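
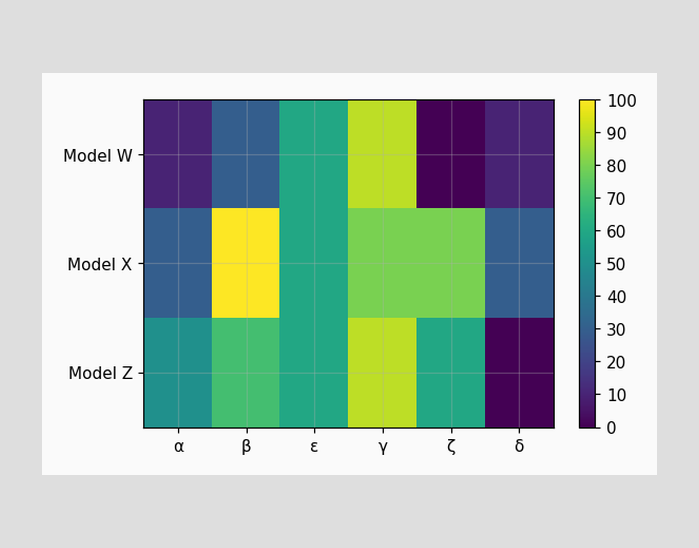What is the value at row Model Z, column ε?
Matching cell (Model Z, ε) against the colorbar gives 60.

60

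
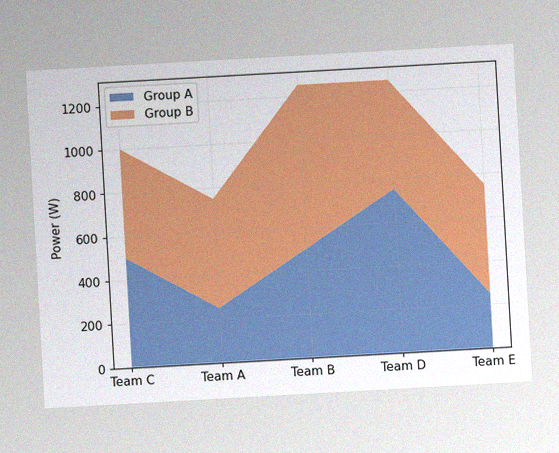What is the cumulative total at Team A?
The chart is tilted about 3° counter-clockwise, with some photo noise. The stacked total at Team A reaches 750W.

750W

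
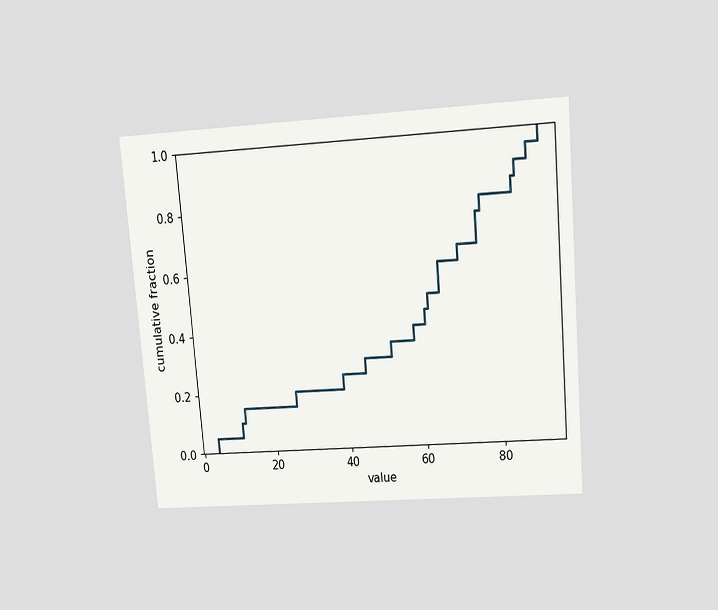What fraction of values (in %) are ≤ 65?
60%

The chart is tilted about 5° counter-clockwise and viewed slightly from above. At x=65 the ECDF step is at 60%.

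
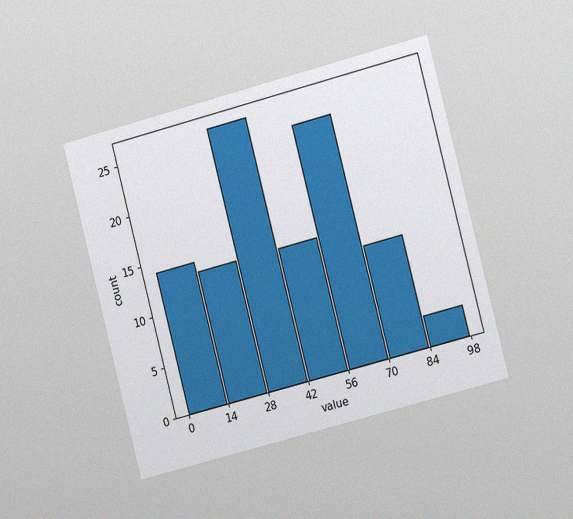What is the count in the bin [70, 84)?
The chart is tilted about 15° counter-clockwise and viewed slightly from the right, with some photo noise. The [70, 84) bin has height 11.

11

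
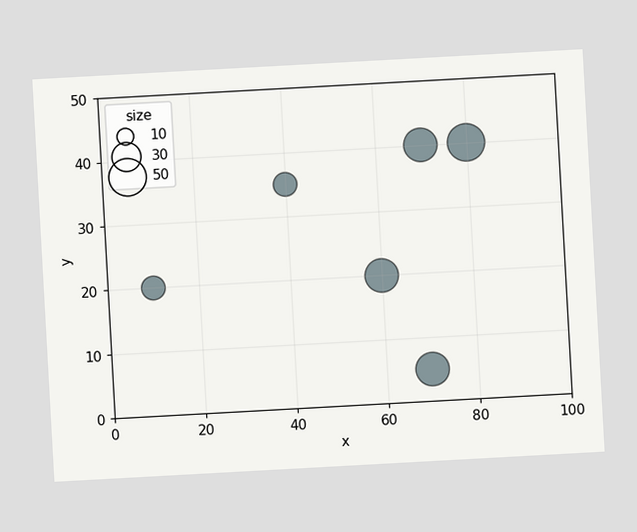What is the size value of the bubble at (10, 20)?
The chart is tilted about 3° counter-clockwise. Matching the bubble at (10, 20) against the size legend gives 20.

20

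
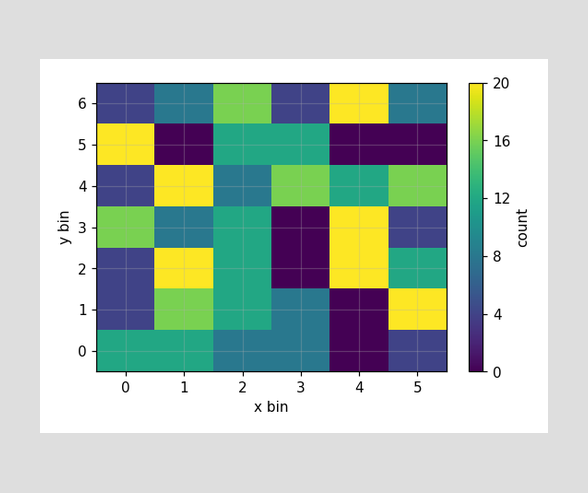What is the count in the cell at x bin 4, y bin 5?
0

Matching the cell (4, 5) against the colorbar gives 0.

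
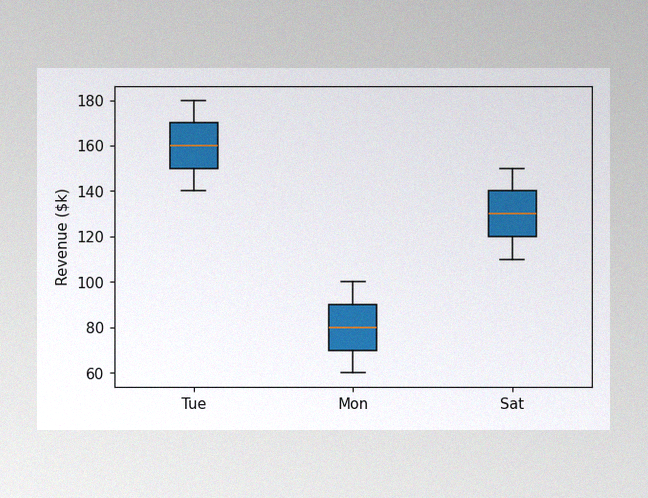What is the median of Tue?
$160k

The image has some photo noise and uneven lighting. The median line in the Tue box sits at $160k.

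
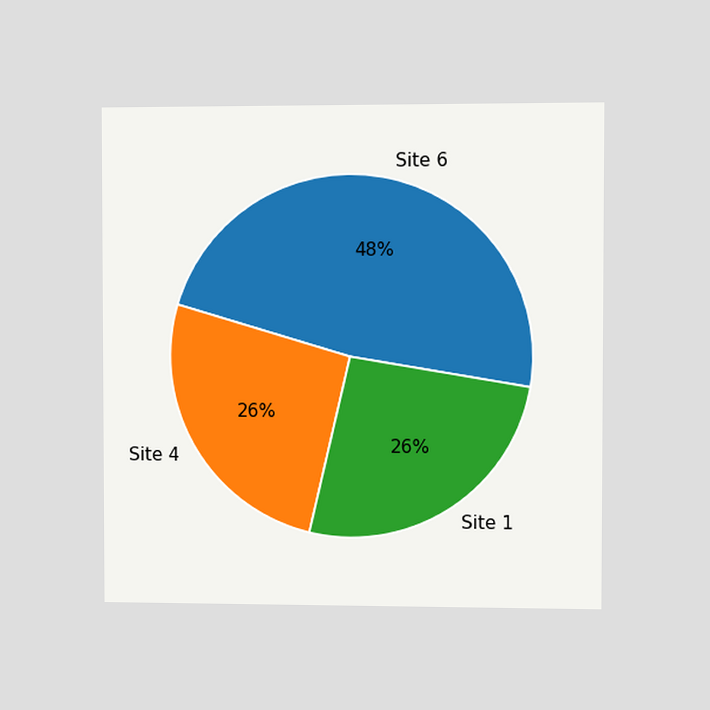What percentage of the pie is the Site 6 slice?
The chart is viewed at a slight angle. The Site 6 slice takes up 48% of the pie.

48%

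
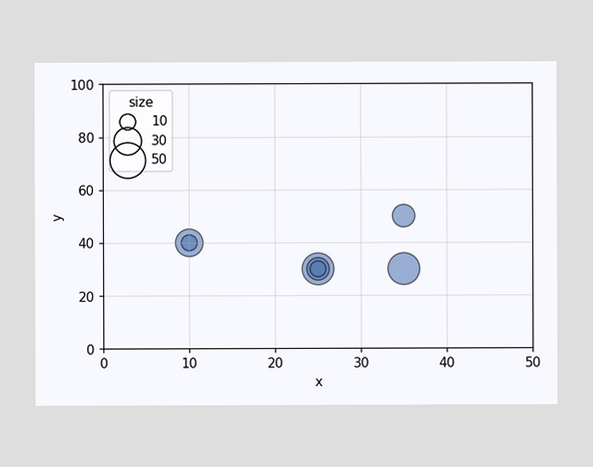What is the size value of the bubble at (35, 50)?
Matching the bubble at (35, 50) against the size legend gives 20.

20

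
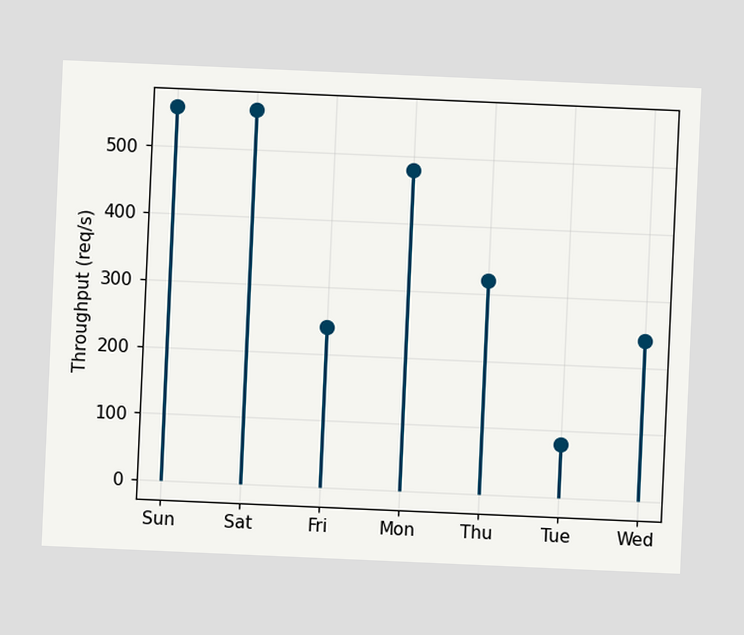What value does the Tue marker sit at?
80req/s

The chart is tilted about 3° clockwise. The Tue marker sits at 80req/s.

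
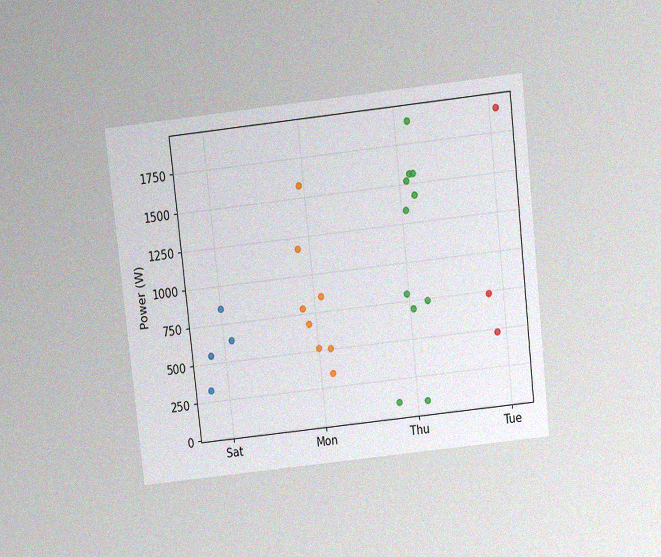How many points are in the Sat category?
4

The chart is tilted about 6° counter-clockwise and viewed slightly from above, with some photo noise. Counting the markers in the Sat column gives 4.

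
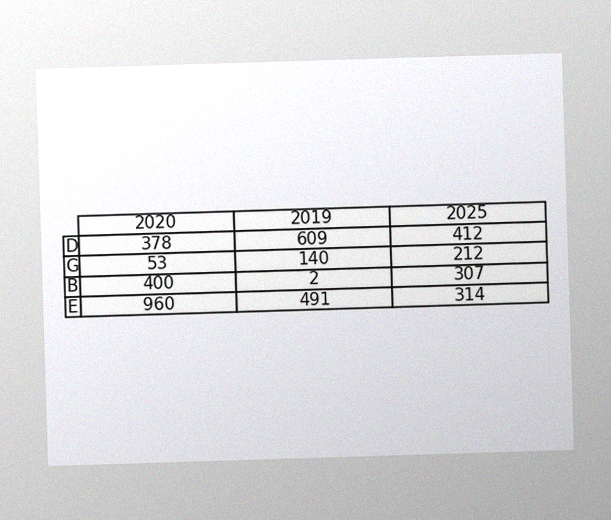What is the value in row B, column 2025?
307

The image has some photo noise and uneven lighting. The (B, 2025) cell reads 307.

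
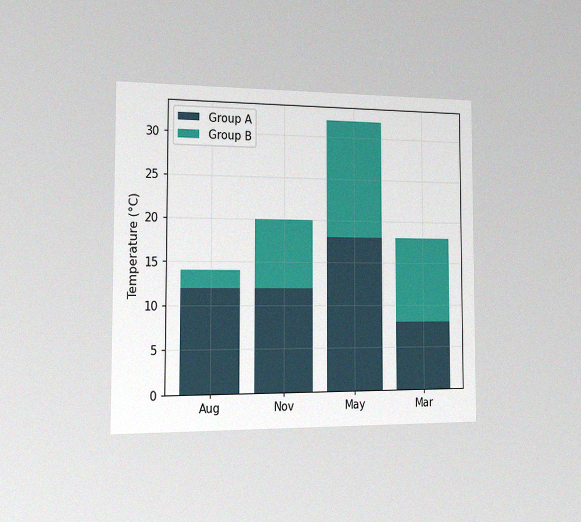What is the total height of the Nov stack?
The chart is viewed slightly from the left, with some photo noise. The Nov stack's top reaches 20°C on the y-axis.

20°C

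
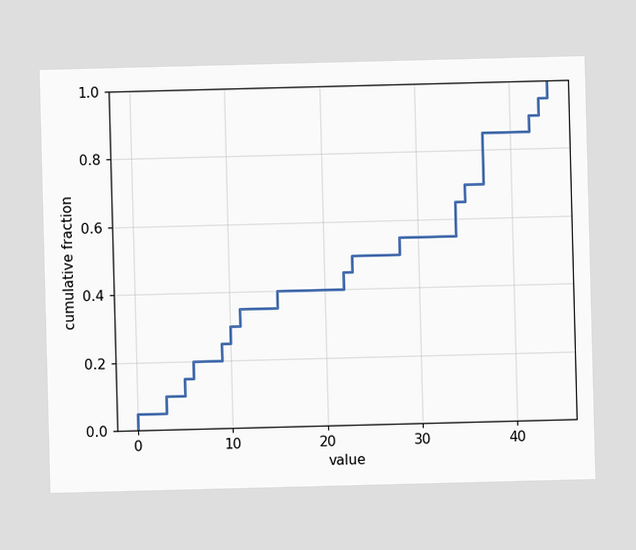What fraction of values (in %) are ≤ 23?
At x=23 the ECDF step is at 50%.

50%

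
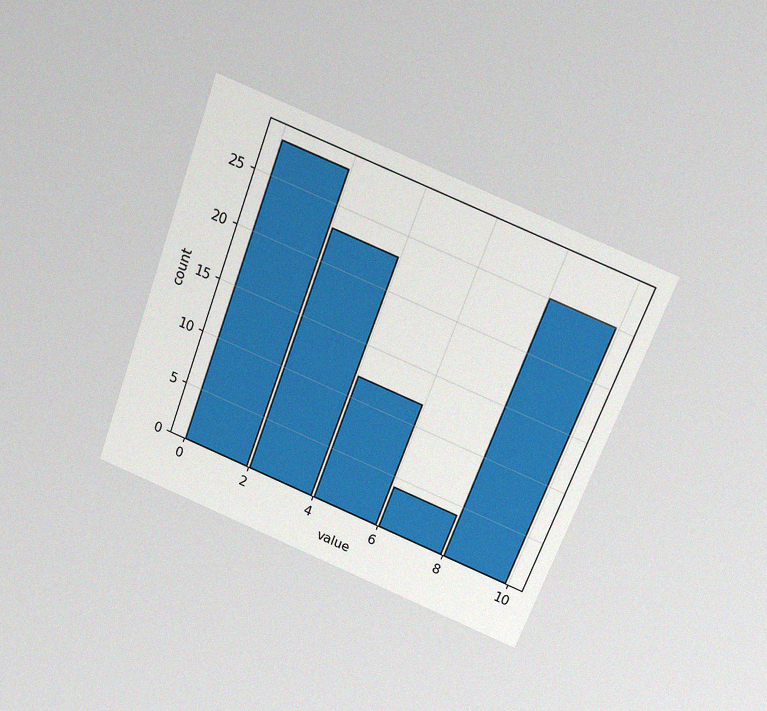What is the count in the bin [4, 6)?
12

The chart is tilted about 21° clockwise and viewed slightly from above, with some photo noise. The [4, 6) bin has height 12.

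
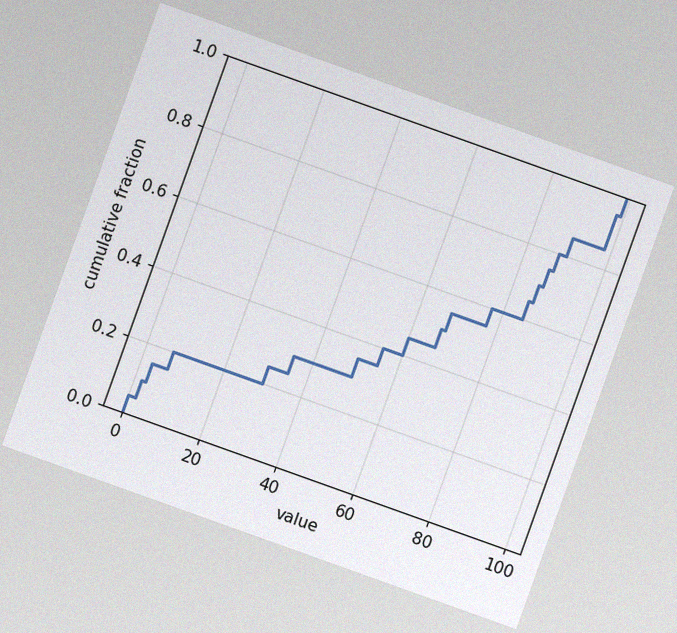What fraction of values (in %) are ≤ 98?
95%

The chart is tilted about 20° clockwise, with some photo noise. At x=98 the ECDF step is at 95%.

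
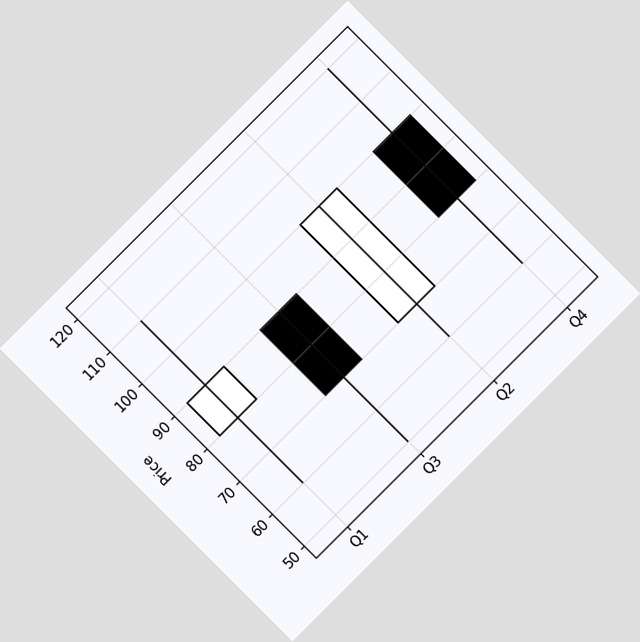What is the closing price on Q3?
The chart is tilted about 45° counter-clockwise. The Q3 candle closes at 70.

70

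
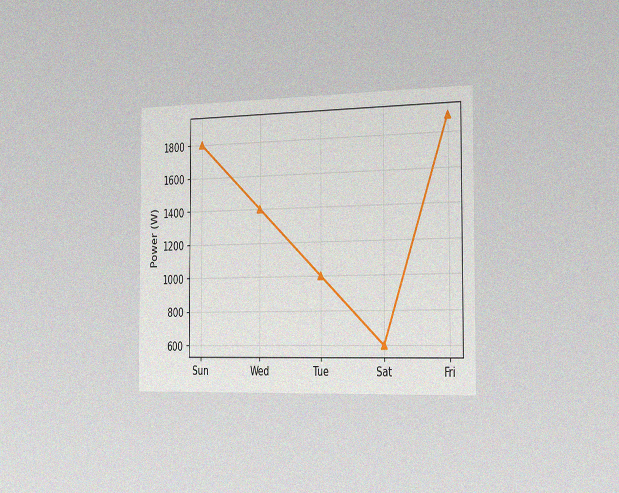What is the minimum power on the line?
The chart is viewed slightly from the right, with some photo noise. The lowest point is at Sat, and reading across to the y-axis gives 600W.

600W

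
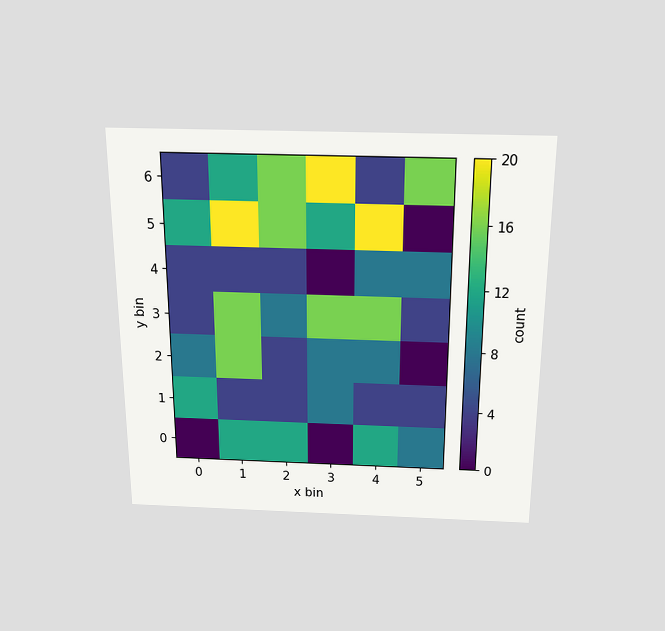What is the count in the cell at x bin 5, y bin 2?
The chart is viewed slightly from above. Matching the cell (5, 2) against the colorbar gives 0.

0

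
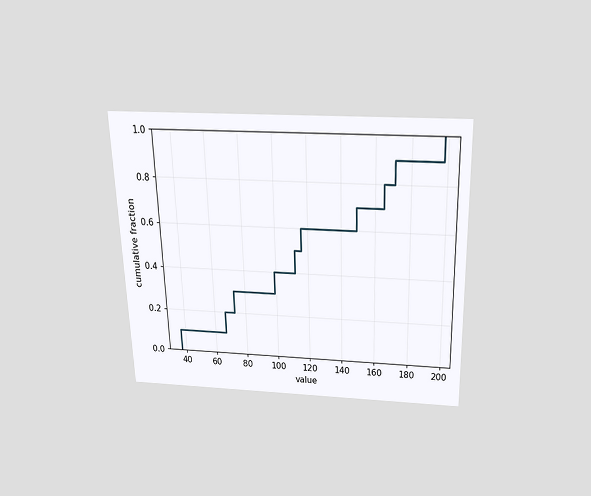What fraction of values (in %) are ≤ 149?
70%

The chart is viewed slightly from above. At x=149 the ECDF step is at 70%.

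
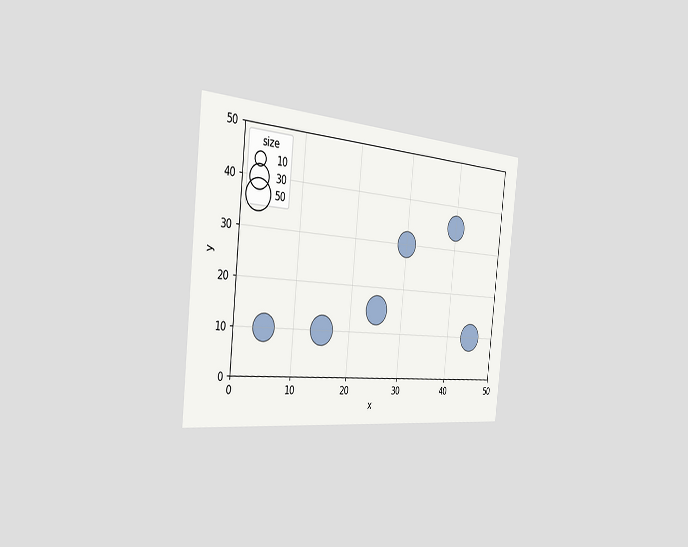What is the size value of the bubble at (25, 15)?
The chart is tilted about 6° clockwise and viewed slightly from the left. Matching the bubble at (25, 15) against the size legend gives 50.

50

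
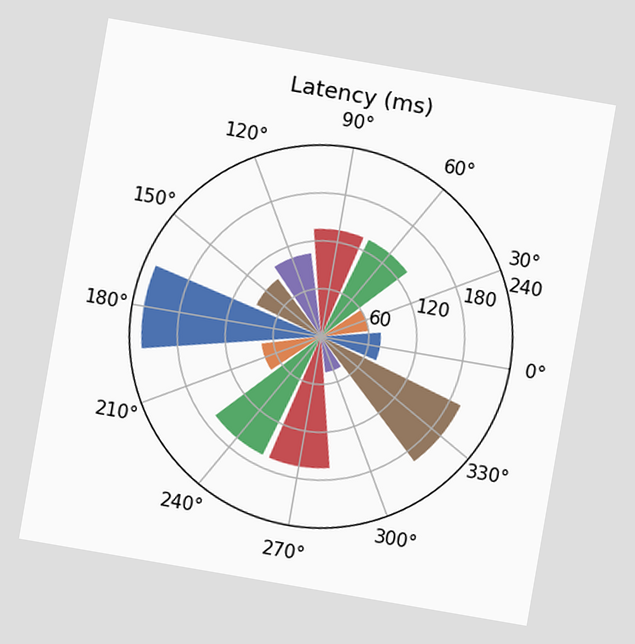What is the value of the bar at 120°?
The chart is tilted about 10° clockwise. The bar at 120° reaches 105ms on the radial axis.

105ms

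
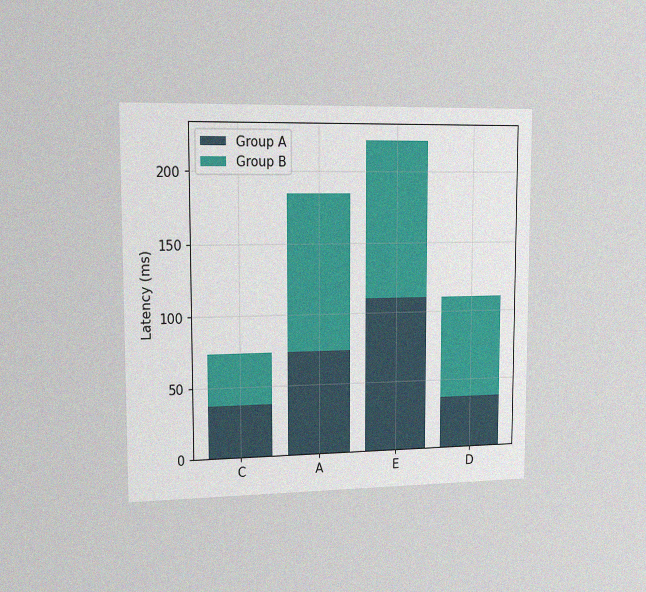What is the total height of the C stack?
74ms

The chart is viewed slightly from the left, with some photo noise. The C stack's top reaches 74ms on the y-axis.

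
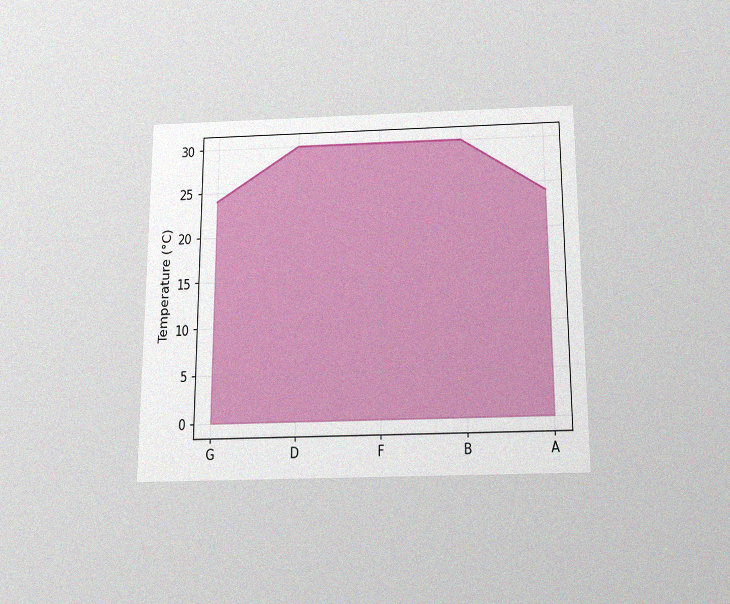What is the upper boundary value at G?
24°C

The chart is viewed slightly from below, with some photo noise. At G the upper boundary is at 24°C.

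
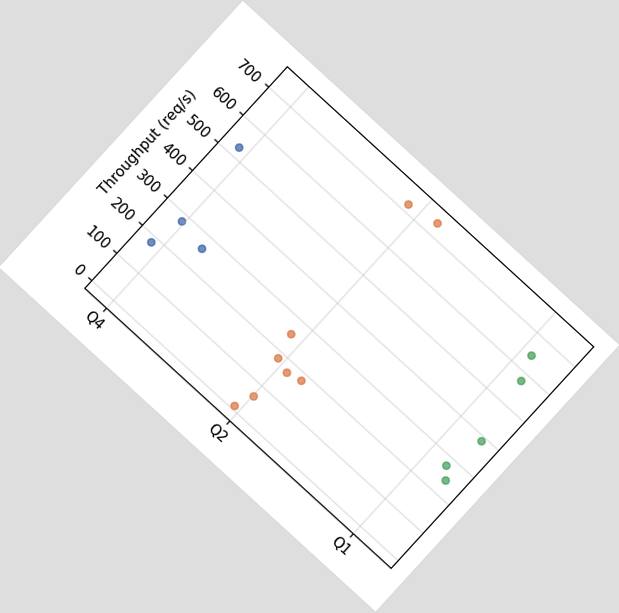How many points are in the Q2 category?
The chart is tilted about 42° clockwise. Counting the markers in the Q2 column gives 8.

8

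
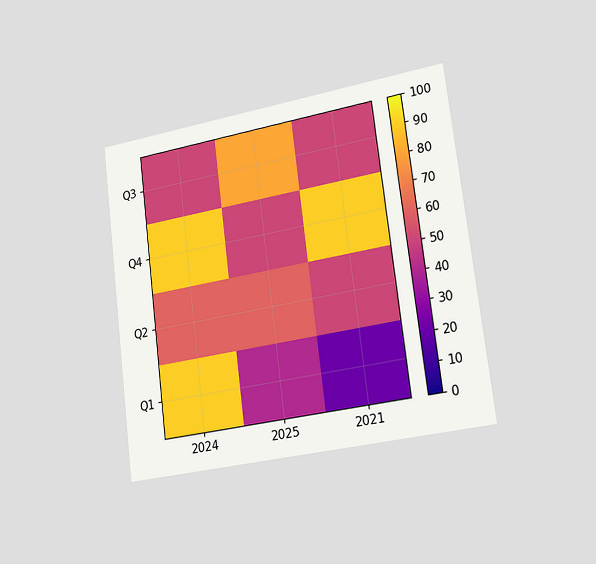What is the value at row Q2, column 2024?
The chart is tilted about 7° counter-clockwise and viewed slightly from the right. Matching cell (Q2, 2024) against the colorbar gives 60.

60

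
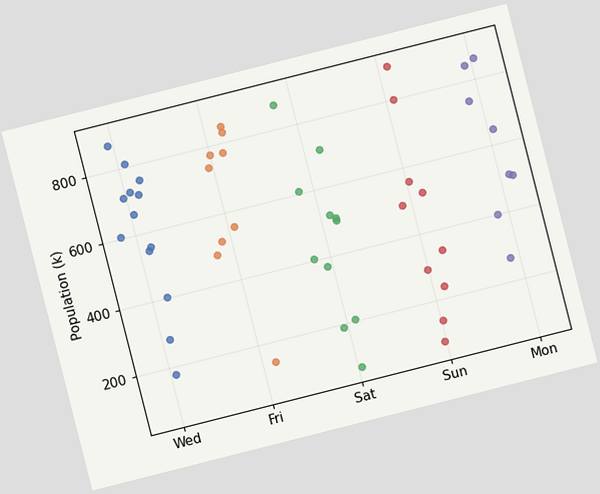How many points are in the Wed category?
The chart is tilted about 14° counter-clockwise. Counting the markers in the Wed column gives 13.

13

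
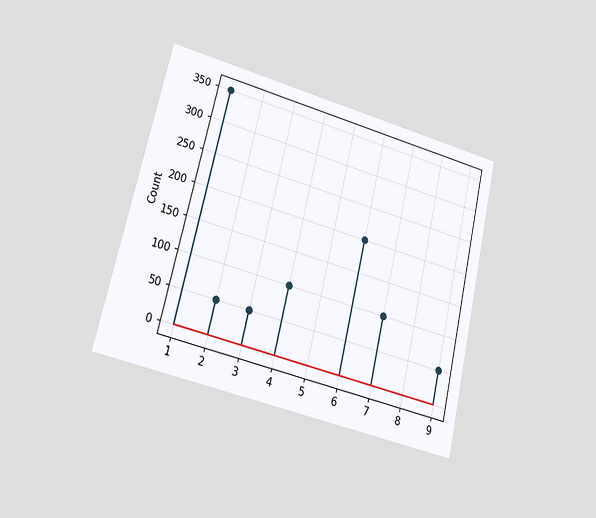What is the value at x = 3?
50

The chart is tilted about 13° clockwise and viewed at a slight angle. The stem at x=3 reaches 50.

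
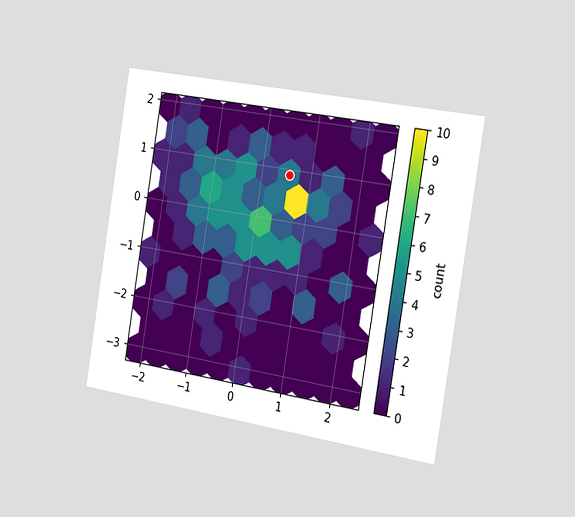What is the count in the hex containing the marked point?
4

The chart is tilted about 9° clockwise and viewed slightly from the right. The marked hex reads 4 on the colorbar.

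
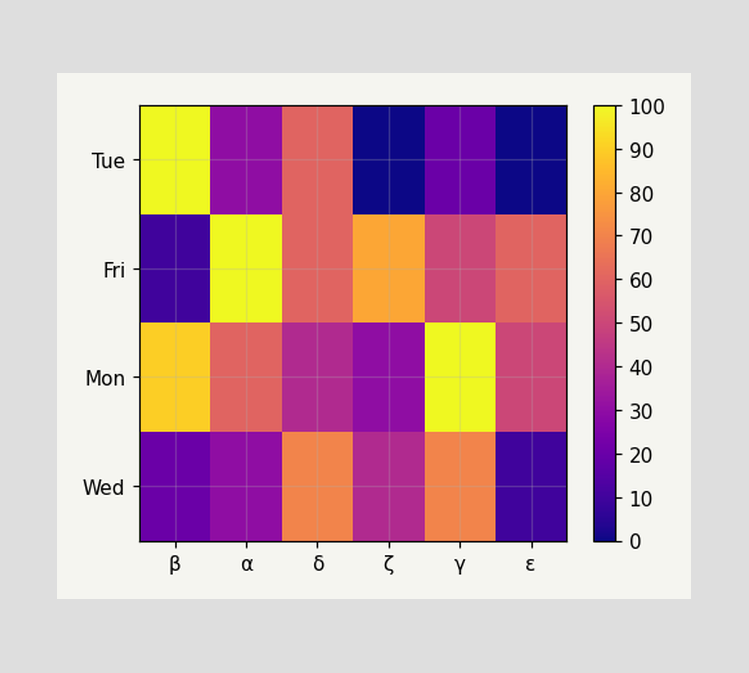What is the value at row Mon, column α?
Matching cell (Mon, α) against the colorbar gives 60.

60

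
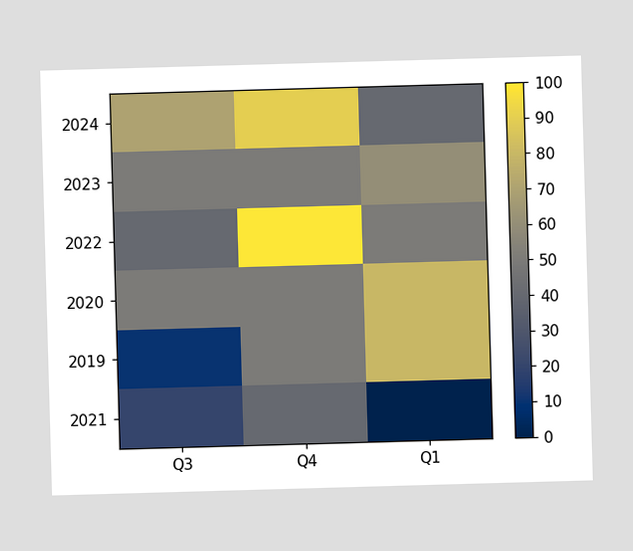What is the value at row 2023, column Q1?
Matching cell (2023, Q1) against the colorbar gives 60.

60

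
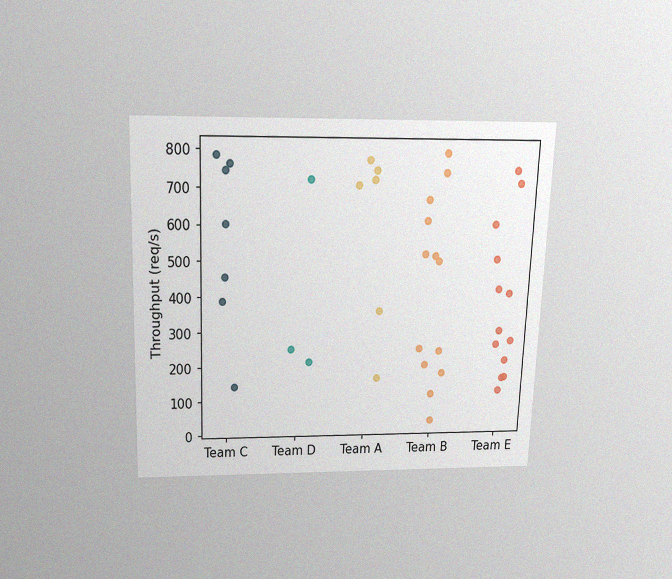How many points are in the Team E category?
The chart is tilted about 2° clockwise and viewed slightly from above, with some photo noise. Counting the markers in the Team E column gives 13.

13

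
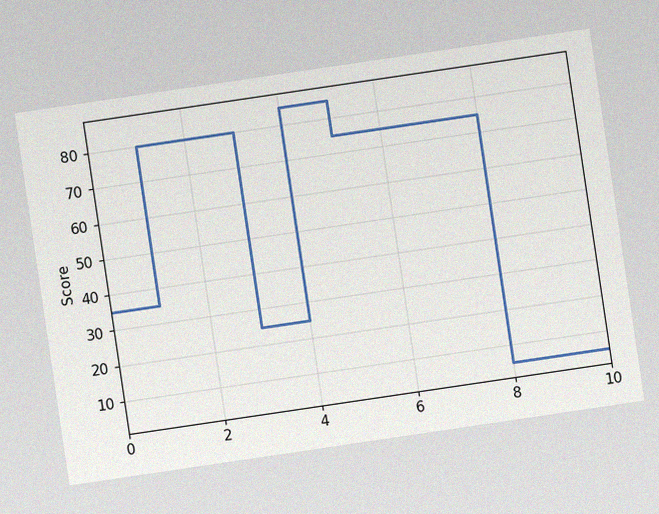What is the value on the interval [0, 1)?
The chart is tilted about 8° counter-clockwise, with some photo noise. On [0, 1) the step sits at 35.

35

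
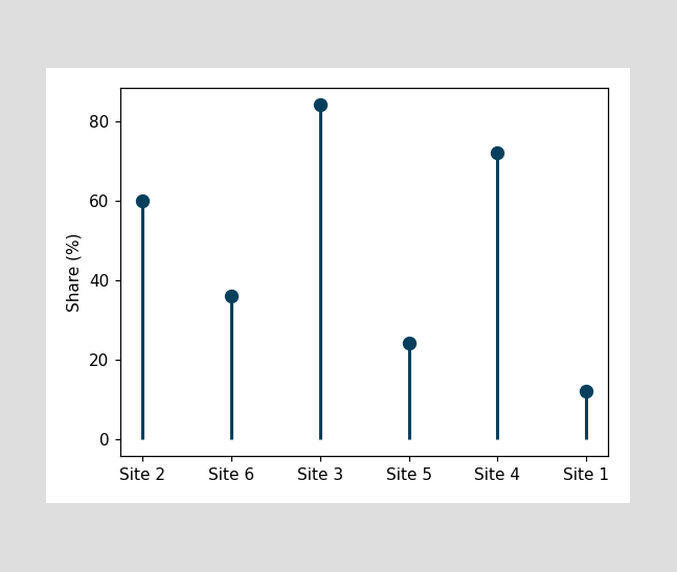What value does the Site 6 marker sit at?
The Site 6 marker sits at 36%.

36%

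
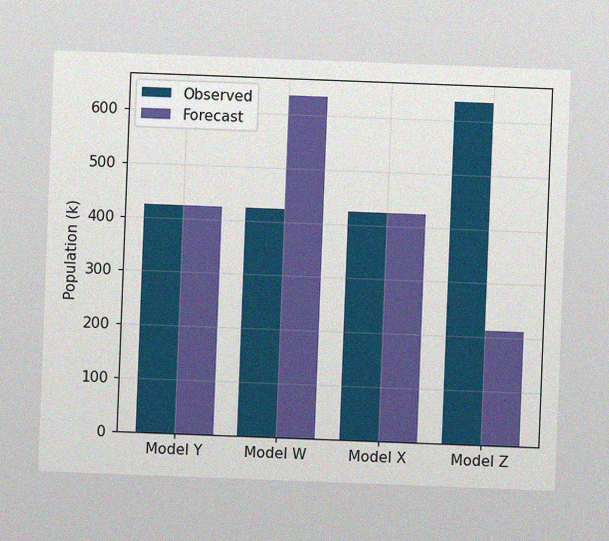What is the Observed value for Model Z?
The chart is tilted about 2° clockwise, with some photo noise. The Observed bar at Model Z reaches 636k on the y-axis.

636k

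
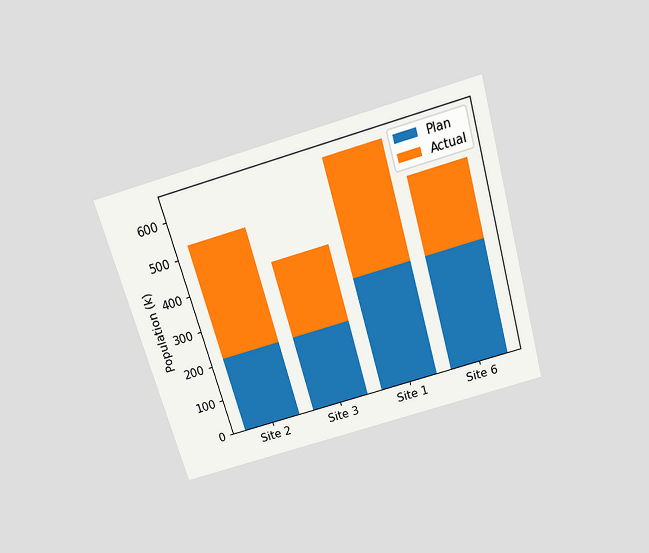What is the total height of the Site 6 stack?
The chart is tilted about 16° counter-clockwise and viewed slightly from above. The Site 6 stack's top reaches 530k on the y-axis.

530k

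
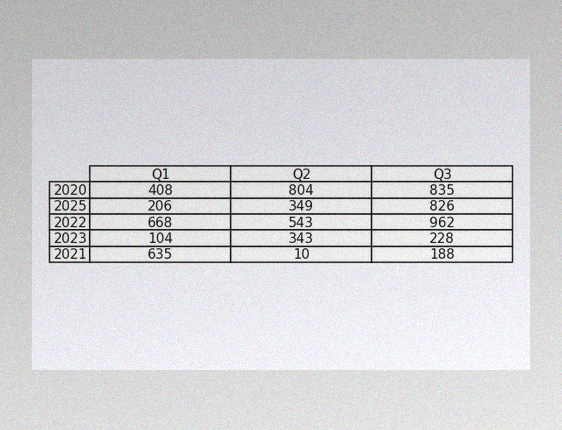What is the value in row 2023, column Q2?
The image has some photo noise and uneven lighting. The (2023, Q2) cell reads 343.

343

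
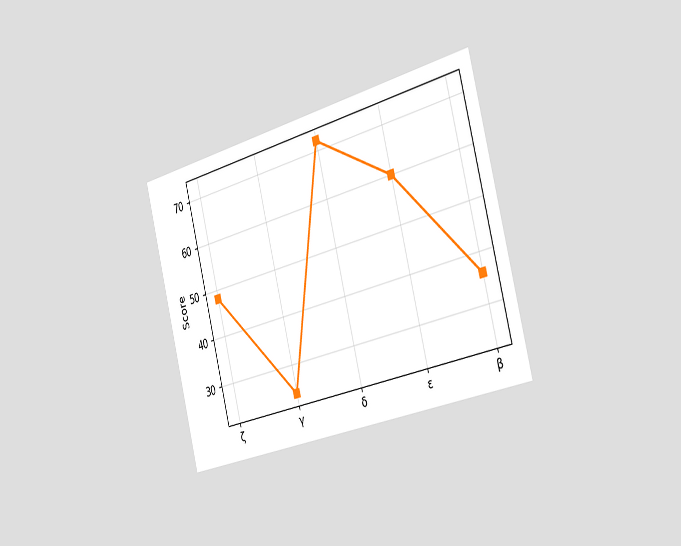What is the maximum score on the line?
The chart is tilted about 14° counter-clockwise and viewed slightly from the right. The highest point is at δ, and reading across to the y-axis gives 72.

72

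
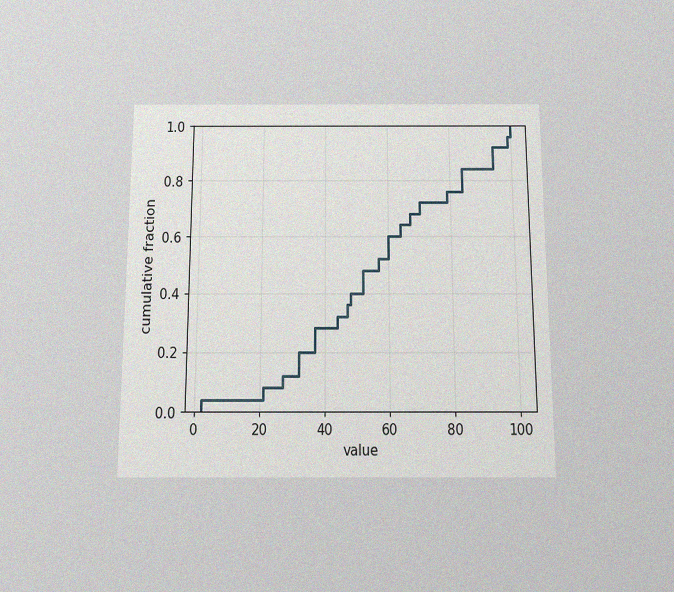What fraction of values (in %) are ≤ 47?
The chart is viewed slightly from below, with some photo noise. At x=47 the ECDF step is at 36%.

36%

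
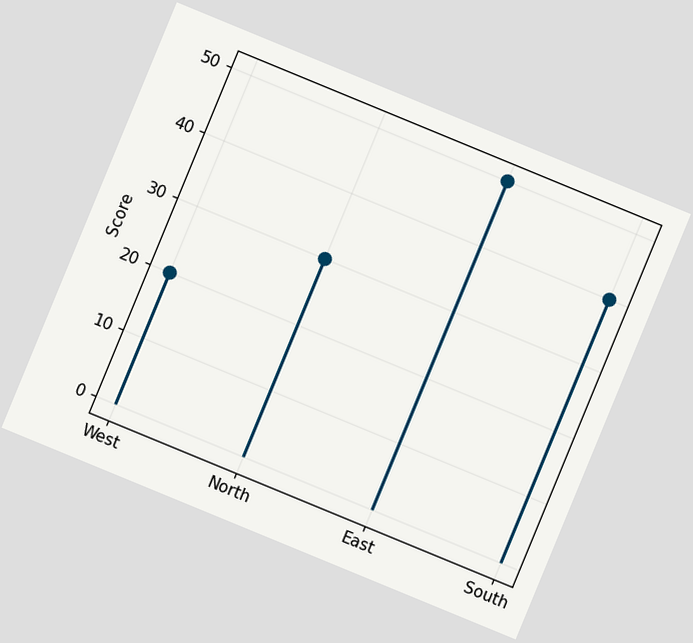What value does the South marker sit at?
The chart is tilted about 22° clockwise. The South marker sits at 40.

40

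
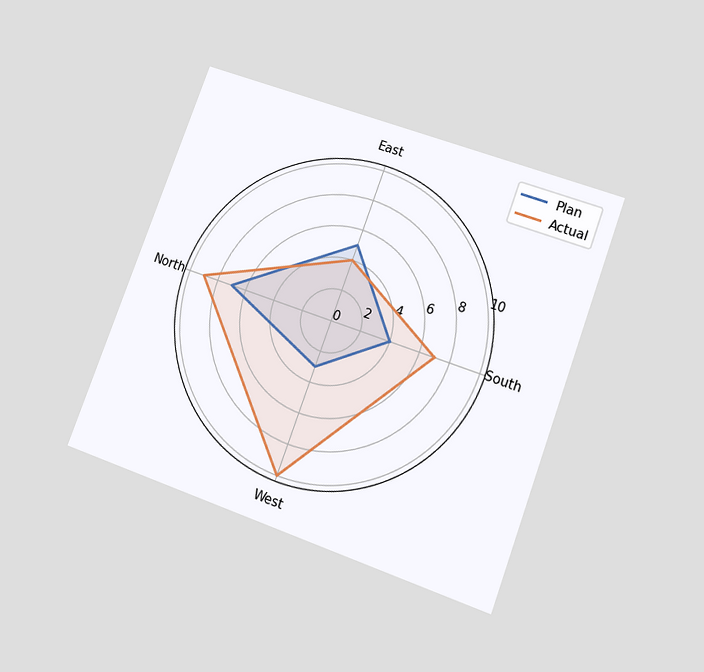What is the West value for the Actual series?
The chart is tilted about 20° clockwise and viewed at a slight angle. On the West axis, Actual reaches 10.

10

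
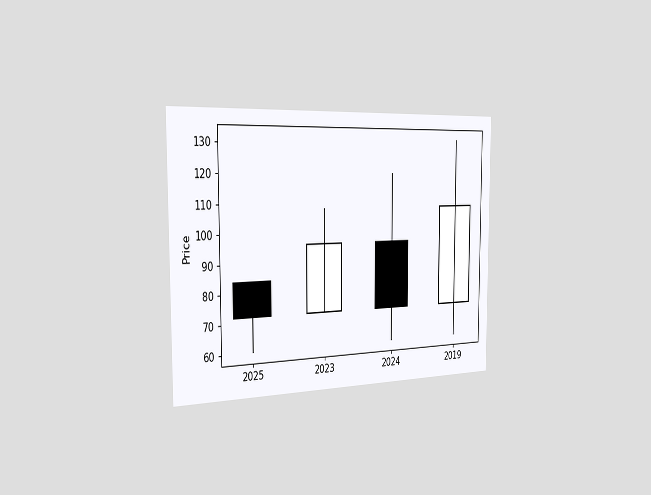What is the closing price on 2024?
The chart is viewed slightly from the left. The 2024 candle closes at 72.

72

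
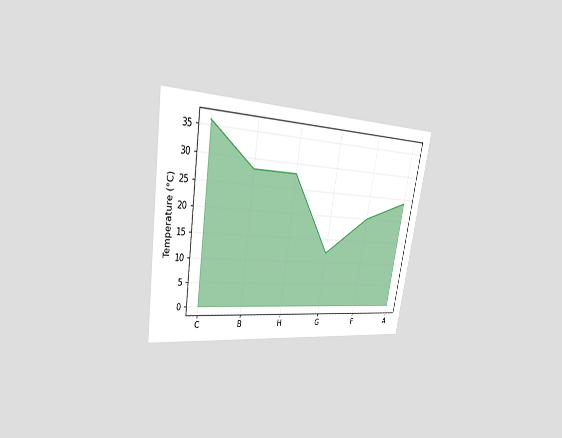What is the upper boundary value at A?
24°C

The chart is tilted about 9° clockwise and viewed slightly from the left. At A the upper boundary is at 24°C.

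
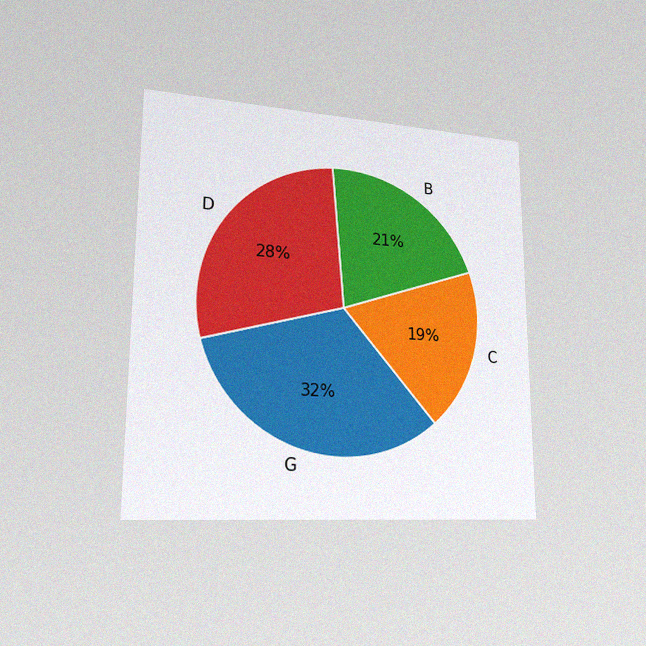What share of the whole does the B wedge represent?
21%

The chart is viewed slightly from the left, with some photo noise. The B slice takes up 21% of the pie.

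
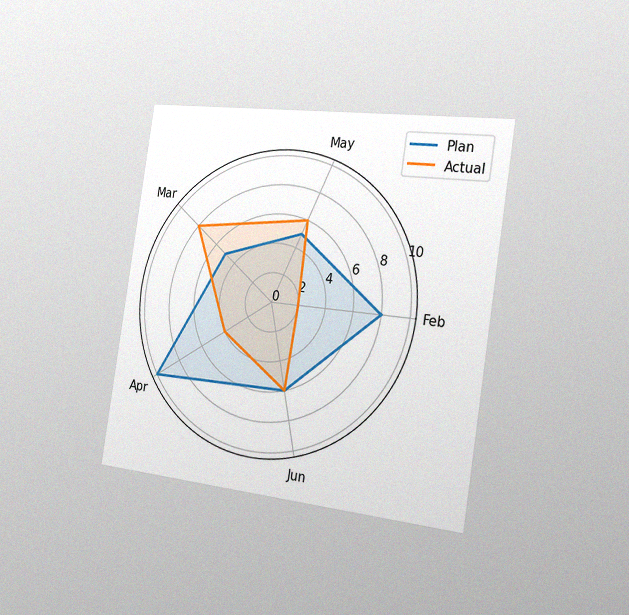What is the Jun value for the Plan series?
6

The chart is tilted about 9° clockwise and viewed slightly from the right, with some photo noise. On the Jun axis, Plan reaches 6.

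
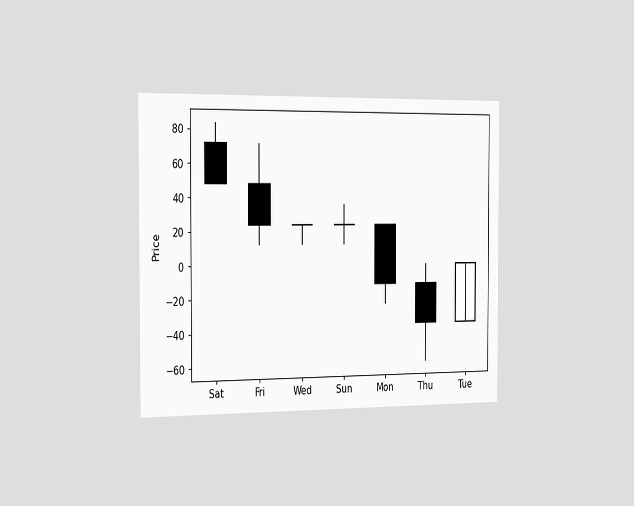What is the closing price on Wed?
24

The chart is viewed slightly from the left. The Wed candle closes at 24.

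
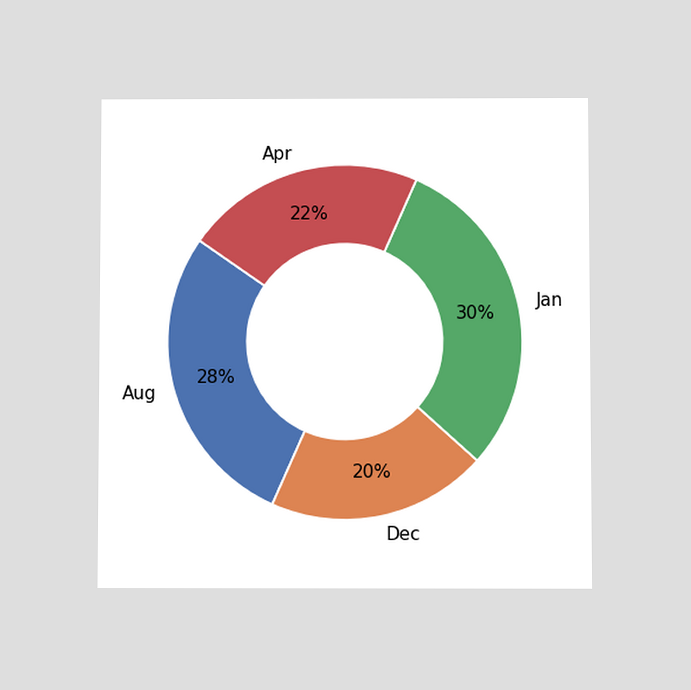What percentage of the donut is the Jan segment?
30%

The chart is viewed slightly from below. The Jan segment takes up 30% of the ring.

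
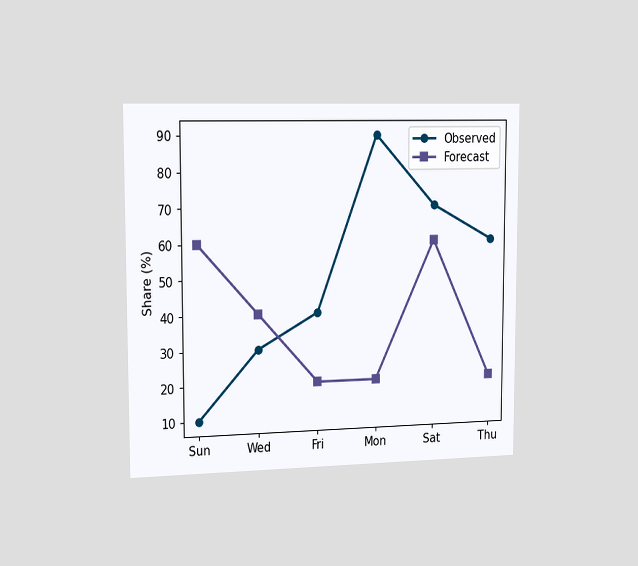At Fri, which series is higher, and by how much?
Observed, by 20%

The chart is viewed slightly from the left. At Fri, Observed sits above the other line by 20%.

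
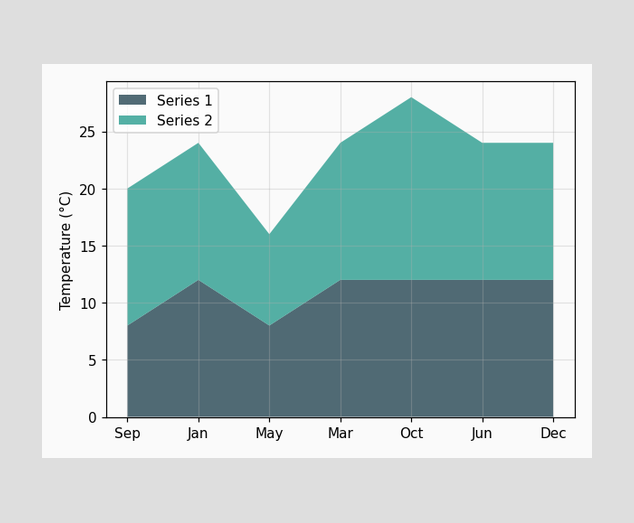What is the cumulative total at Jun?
24°C

The stacked total at Jun reaches 24°C.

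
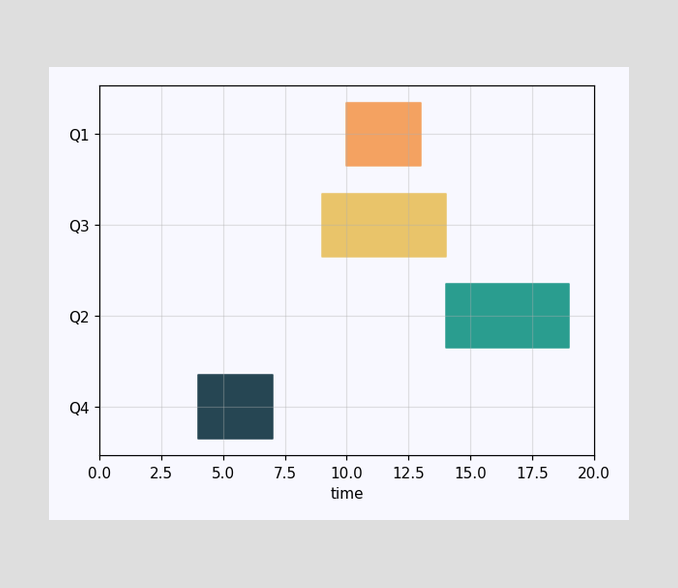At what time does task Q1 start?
The Q1 bar begins at t=10.

10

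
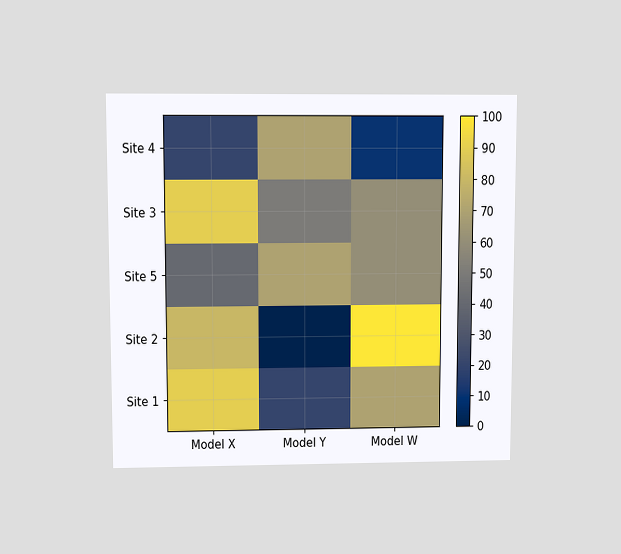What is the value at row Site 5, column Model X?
40

The chart is viewed at a slight angle. Matching cell (Site 5, Model X) against the colorbar gives 40.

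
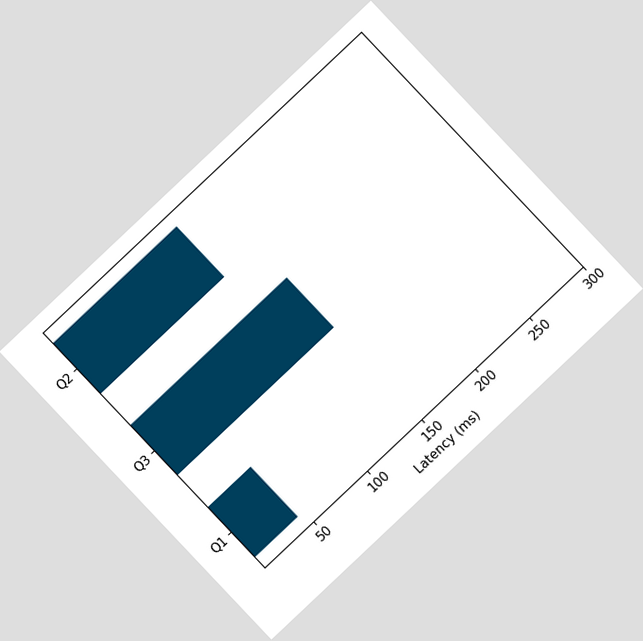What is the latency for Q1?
45ms

The chart is tilted about 43° counter-clockwise. Reading along the chart's x-axis, the Q1 bar reaches 45ms.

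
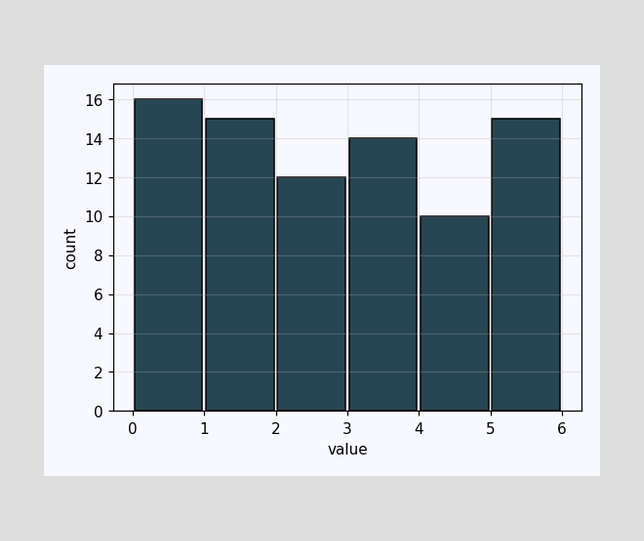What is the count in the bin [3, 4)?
14

The [3, 4) bin has height 14.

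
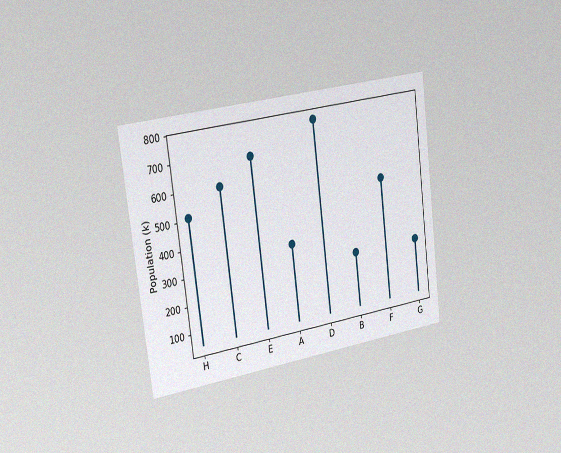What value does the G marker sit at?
255k

The chart is tilted about 7° counter-clockwise and viewed slightly from the left, with some photo noise. The G marker sits at 255k.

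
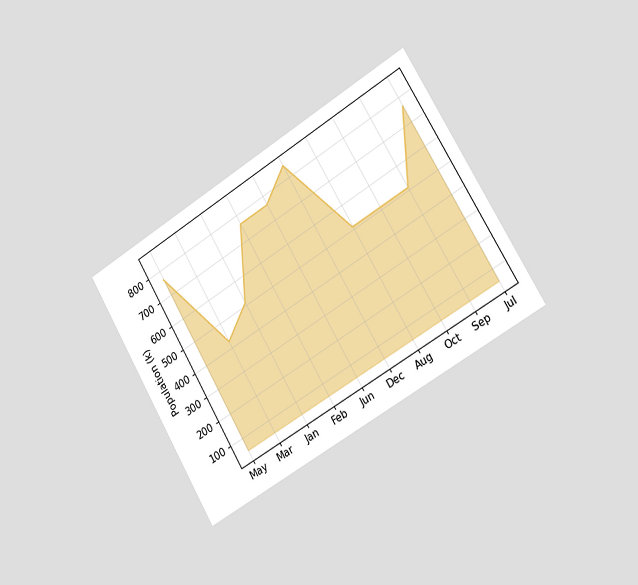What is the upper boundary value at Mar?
The chart is tilted about 31° counter-clockwise and viewed slightly from the right. At Mar the upper boundary is at 425k.

425k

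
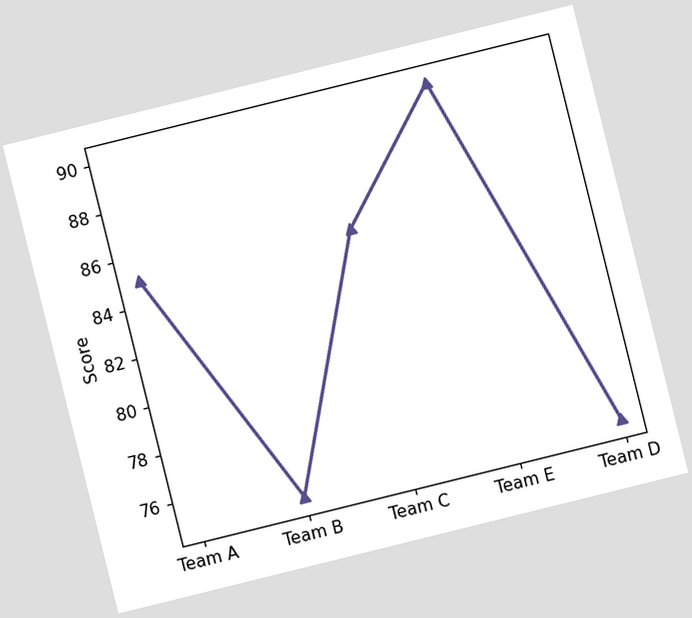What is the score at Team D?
75

The chart is tilted about 14° counter-clockwise. At Team D, the line is at 75.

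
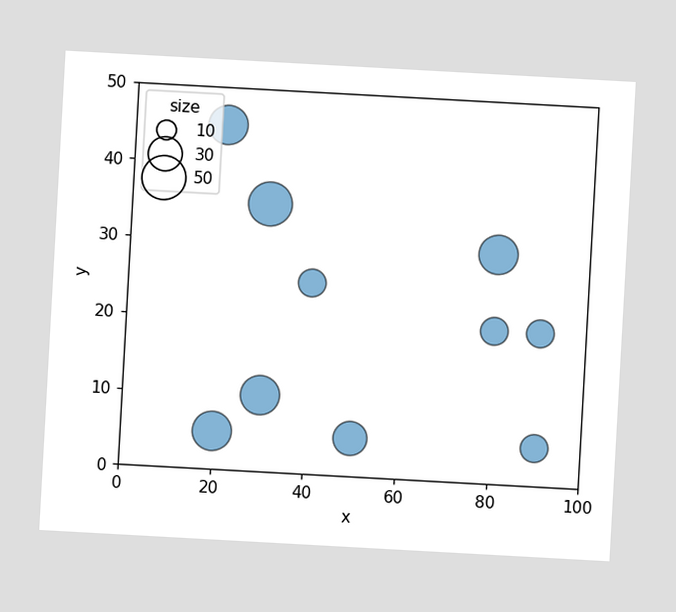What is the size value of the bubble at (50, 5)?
30

The chart is tilted about 3° clockwise. Matching the bubble at (50, 5) against the size legend gives 30.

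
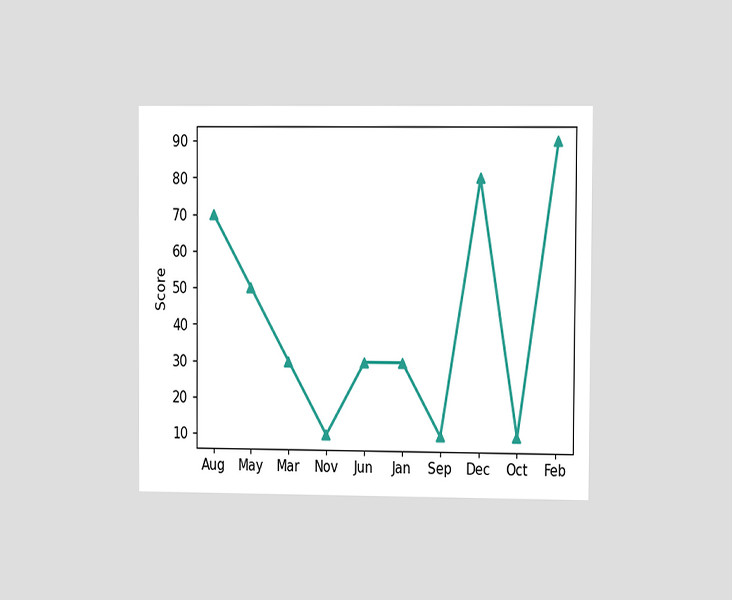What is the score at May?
The chart is viewed at a slight angle. At May, the line is at 50.

50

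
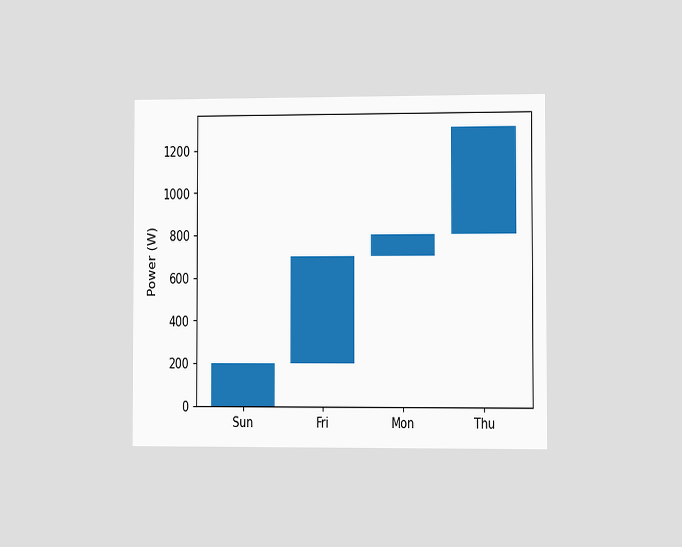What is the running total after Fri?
The chart is viewed slightly from the right. After Fri the running total reaches 700W.

700W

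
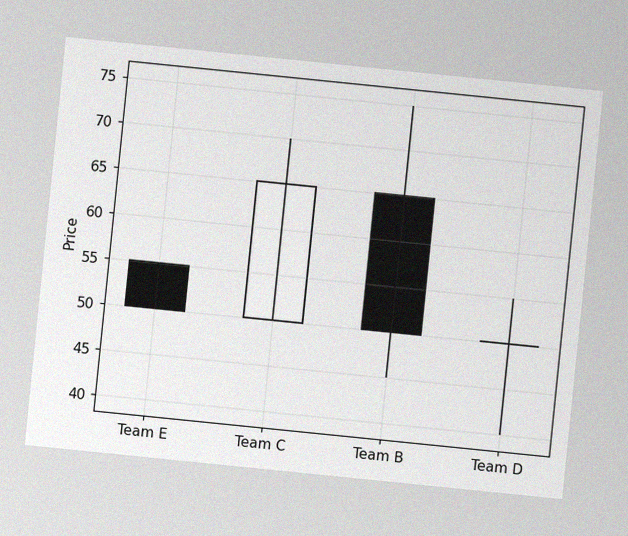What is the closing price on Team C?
The chart is tilted about 6° clockwise, with some photo noise. The Team C candle closes at 65.

65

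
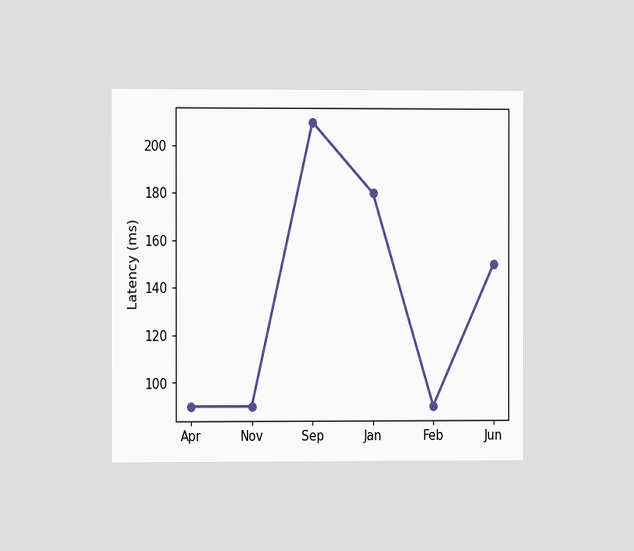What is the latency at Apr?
90ms

The chart is viewed slightly from the left. At Apr, the line is at 90ms.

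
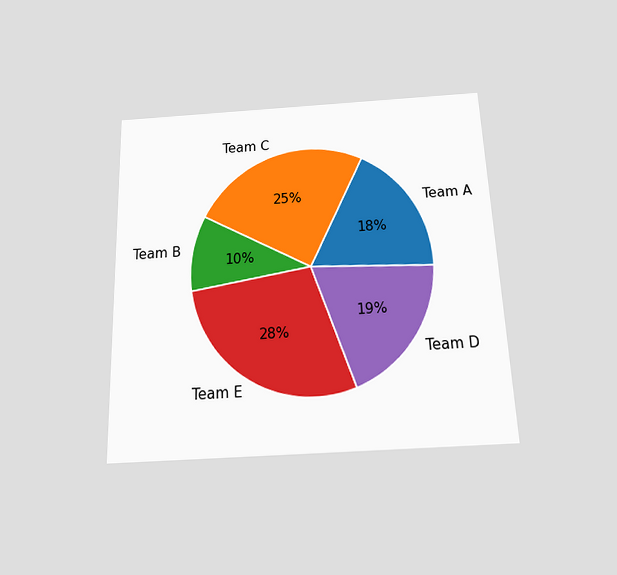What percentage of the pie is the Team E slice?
The chart is tilted about 2° counter-clockwise and viewed slightly from below. The Team E slice takes up 28% of the pie.

28%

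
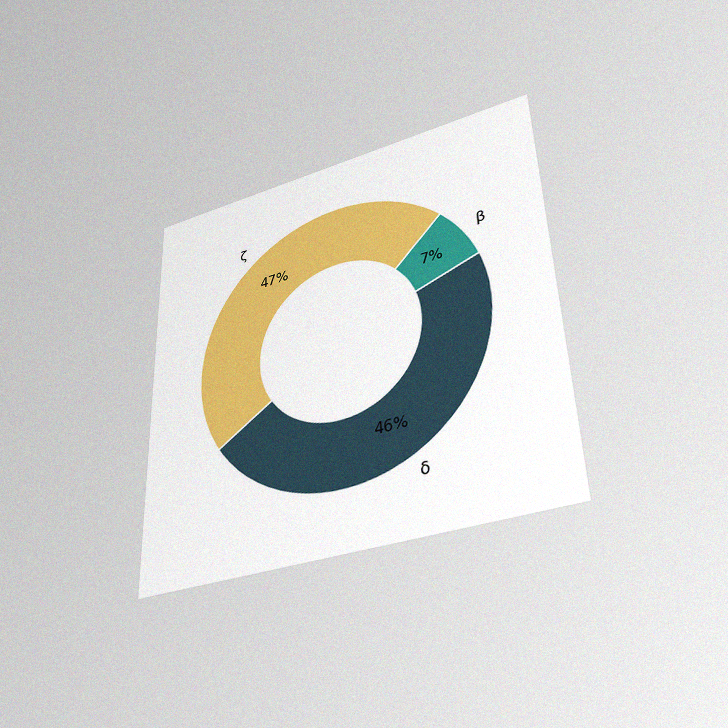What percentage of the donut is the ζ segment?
47%

The chart is viewed slightly from below, with some photo noise. The ζ segment takes up 47% of the ring.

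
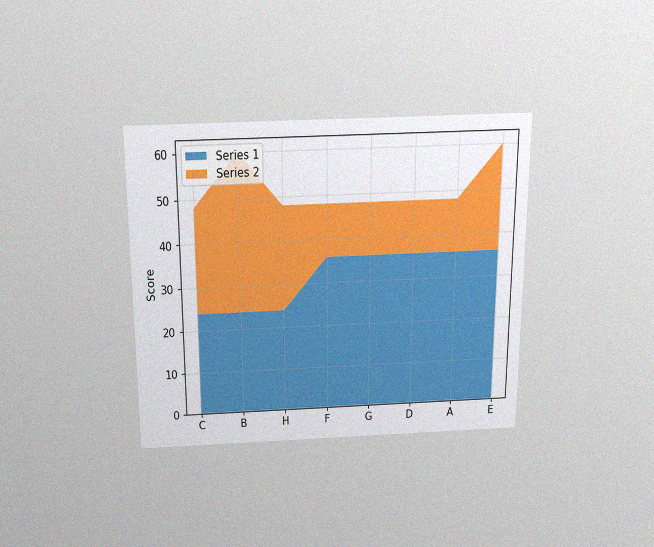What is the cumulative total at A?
48

The chart is viewed slightly from above, with some photo noise. The stacked total at A reaches 48.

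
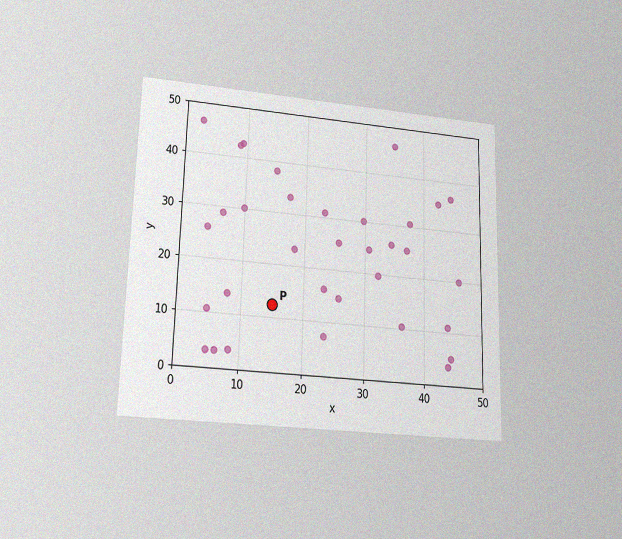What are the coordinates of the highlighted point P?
(15, 12.5)

The chart is viewed slightly from below, with some photo noise. Following the gridlines from P to each axis, P sits at (15, 12.5).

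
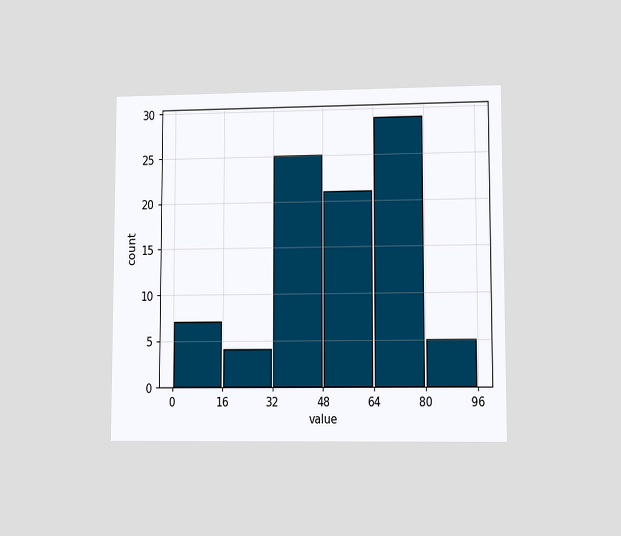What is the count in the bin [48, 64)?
21

The chart is viewed at a slight angle. The [48, 64) bin has height 21.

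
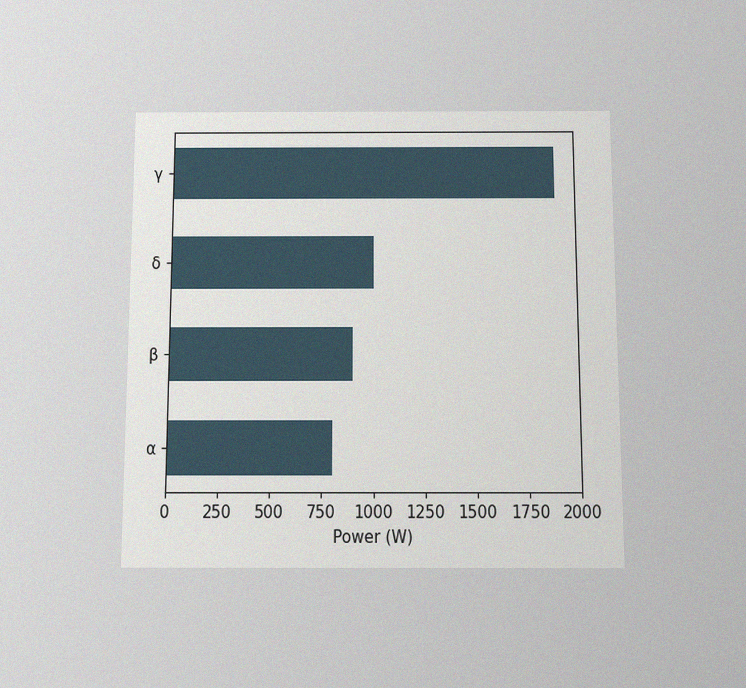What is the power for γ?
1900W

The chart is viewed slightly from below, with some photo noise. Reading along the chart's x-axis, the γ bar reaches 1900W.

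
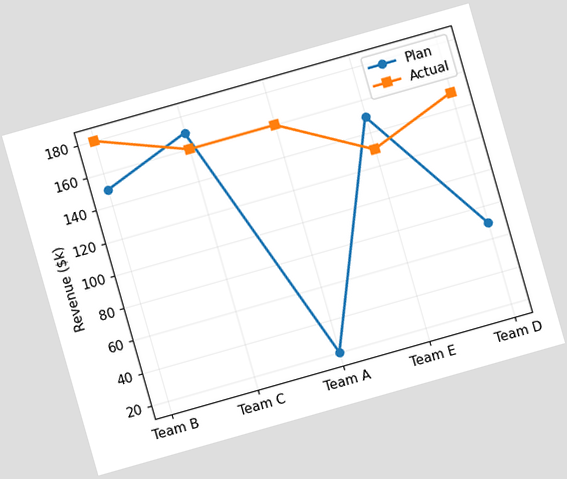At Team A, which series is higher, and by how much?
The chart is tilted about 16° counter-clockwise. At Team A, Actual sits above the other line by $140k.

Actual, by $140k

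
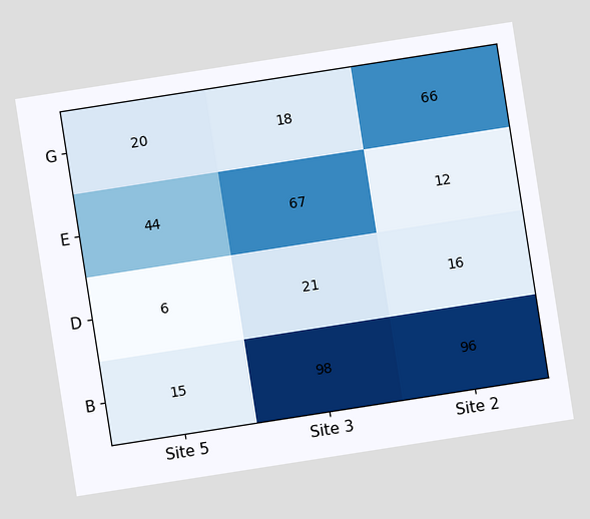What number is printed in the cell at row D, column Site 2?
The chart is tilted about 9° counter-clockwise. The (D, Site 2) cell reads 16.

16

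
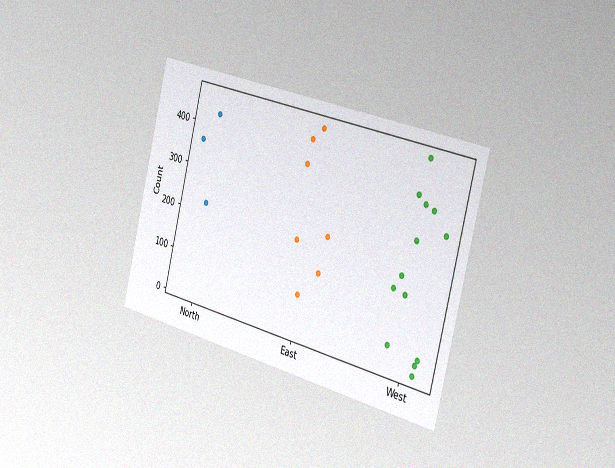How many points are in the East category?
7

The chart is tilted about 14° clockwise and viewed slightly from the right, with some photo noise. Counting the markers in the East column gives 7.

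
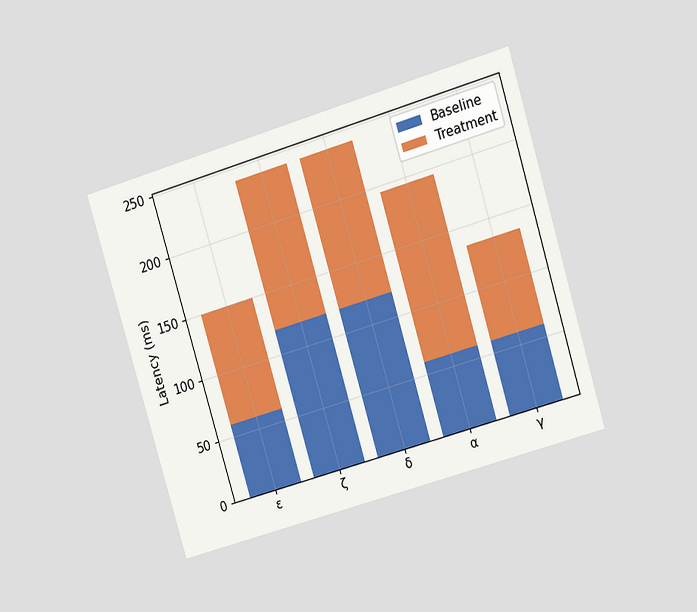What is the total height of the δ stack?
240ms

The chart is tilted about 17° counter-clockwise and viewed at a slight angle. The δ stack's top reaches 240ms on the y-axis.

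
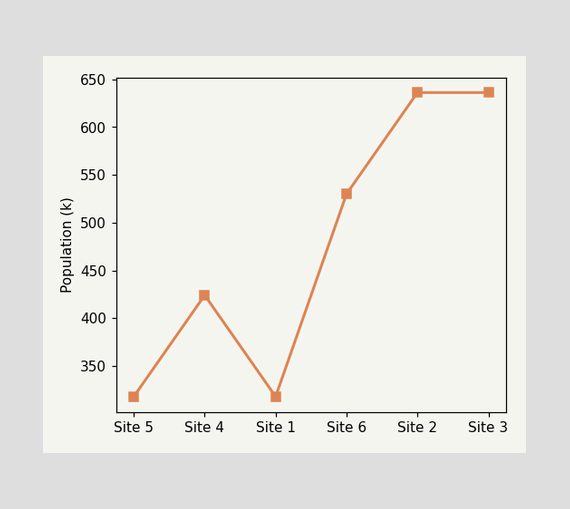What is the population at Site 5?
318k

At Site 5, the line is at 318k.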